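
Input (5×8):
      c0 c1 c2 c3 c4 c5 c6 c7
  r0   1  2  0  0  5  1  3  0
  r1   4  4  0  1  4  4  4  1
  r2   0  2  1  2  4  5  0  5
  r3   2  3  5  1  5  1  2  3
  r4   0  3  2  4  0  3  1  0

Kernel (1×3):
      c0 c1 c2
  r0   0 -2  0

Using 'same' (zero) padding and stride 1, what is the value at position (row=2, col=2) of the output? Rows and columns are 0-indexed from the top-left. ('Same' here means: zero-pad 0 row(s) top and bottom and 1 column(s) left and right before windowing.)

-2

The receptive field on the zero-padded input at this output position is [2 1 2]. Elementwise product with the kernel and sum: 1·-2.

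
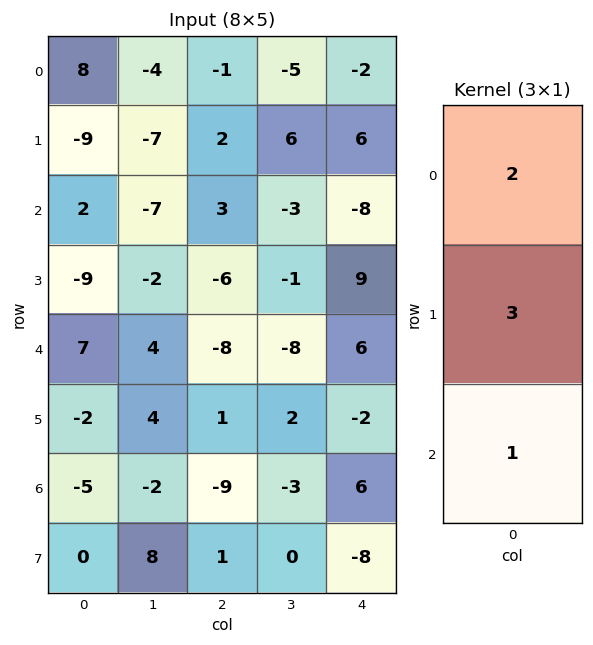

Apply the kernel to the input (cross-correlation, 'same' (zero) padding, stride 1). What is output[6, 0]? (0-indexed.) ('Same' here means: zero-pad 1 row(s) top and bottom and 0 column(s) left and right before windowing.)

-19

The receptive field on the zero-padded input at this output position is [-2 / -5 / 0]. Elementwise product with the kernel and sum: -2·2 + -5·3 + 0·1.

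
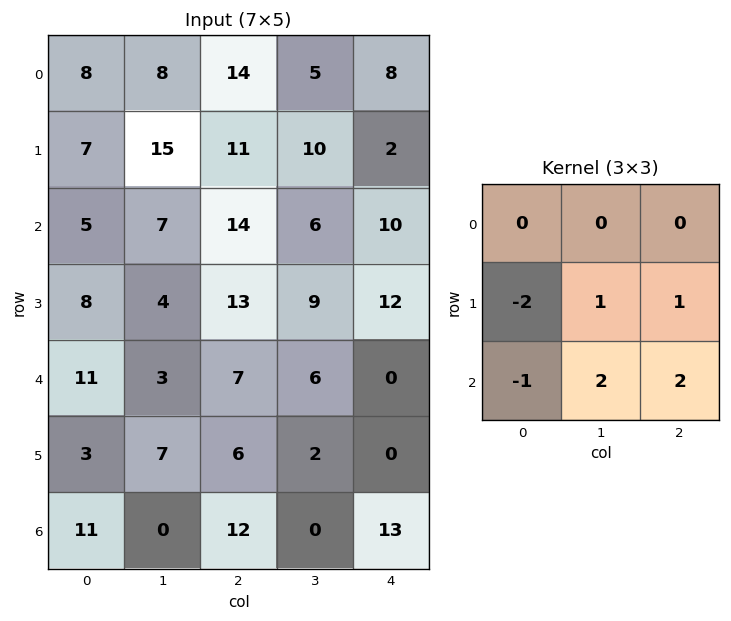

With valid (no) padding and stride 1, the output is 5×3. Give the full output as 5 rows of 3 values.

Output[0,0]: The receptive field on the input at this output position is [8 8 14 / 7 15 11 / 5 7 14]. Elementwise product with the kernel and sum: 7·-2 + 15·1 + 11·1 + 5·-1 + 7·2 + 14·2.
Output[0,1]: The receptive field on the input at this output position is [8 14 5 / 15 11 10 / 7 14 6]. Elementwise product with the kernel and sum: 15·-2 + 11·1 + 10·1 + 7·-1 + 14·2 + 6·2.

49 24 8
37 46 17
10 37 0
11 16 -10
20 18 4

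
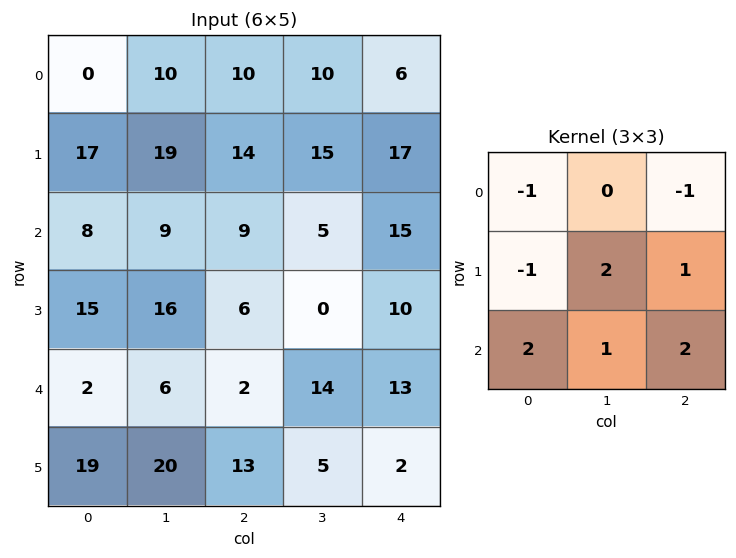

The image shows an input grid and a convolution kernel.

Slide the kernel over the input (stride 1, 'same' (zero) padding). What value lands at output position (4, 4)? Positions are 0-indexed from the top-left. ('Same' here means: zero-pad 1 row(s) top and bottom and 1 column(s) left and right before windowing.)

24

The receptive field on the zero-padded input at this output position is [0 10 0 / 14 13 0 / 5 2 0]. Elementwise product with the kernel and sum: 0·-1 + 0·-1 + 14·-1 + 13·2 + 0·1 + 5·2 + 2·1 + 0·2.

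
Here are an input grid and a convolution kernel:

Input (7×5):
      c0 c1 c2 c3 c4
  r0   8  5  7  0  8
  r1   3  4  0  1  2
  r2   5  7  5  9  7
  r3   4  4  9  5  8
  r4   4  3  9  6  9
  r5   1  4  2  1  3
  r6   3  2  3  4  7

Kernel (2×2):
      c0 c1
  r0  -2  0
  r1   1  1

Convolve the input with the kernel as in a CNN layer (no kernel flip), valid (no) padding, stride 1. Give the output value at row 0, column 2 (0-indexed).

The receptive field on the input at this output position is [7 0 / 0 1]. Elementwise product with the kernel and sum: 7·-2 + 0·1 + 1·1.

-13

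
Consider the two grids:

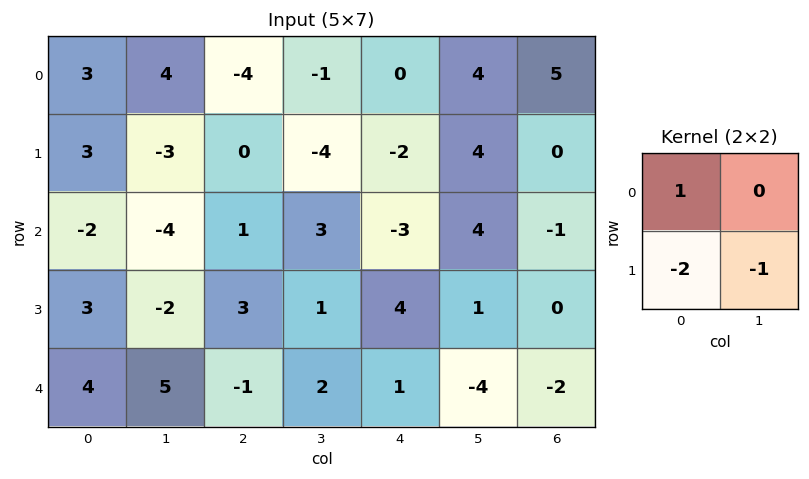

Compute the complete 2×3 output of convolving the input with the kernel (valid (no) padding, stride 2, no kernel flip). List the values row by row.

0 0 0
-6 -6 -12

Output[0,0]: The receptive field on the input at this output position is [3 4 / 3 -3]. Elementwise product with the kernel and sum: 3·1 + 3·-2 + -3·-1.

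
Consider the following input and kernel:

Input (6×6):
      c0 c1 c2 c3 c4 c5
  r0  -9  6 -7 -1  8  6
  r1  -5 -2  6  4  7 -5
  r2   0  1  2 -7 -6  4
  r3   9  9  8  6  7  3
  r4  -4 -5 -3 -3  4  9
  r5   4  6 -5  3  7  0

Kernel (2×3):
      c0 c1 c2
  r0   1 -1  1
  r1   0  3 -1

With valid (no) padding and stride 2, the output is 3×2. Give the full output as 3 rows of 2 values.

-34 7
20 14
21 6

Output[0,0]: The receptive field on the input at this output position is [-9 6 -7 / -5 -2 6]. Elementwise product with the kernel and sum: -9·1 + 6·-1 + -7·1 + -2·3 + 6·-1.
Output[0,1]: The receptive field on the input at this output position is [-7 -1 8 / 6 4 7]. Elementwise product with the kernel and sum: -7·1 + -1·-1 + 8·1 + 4·3 + 7·-1.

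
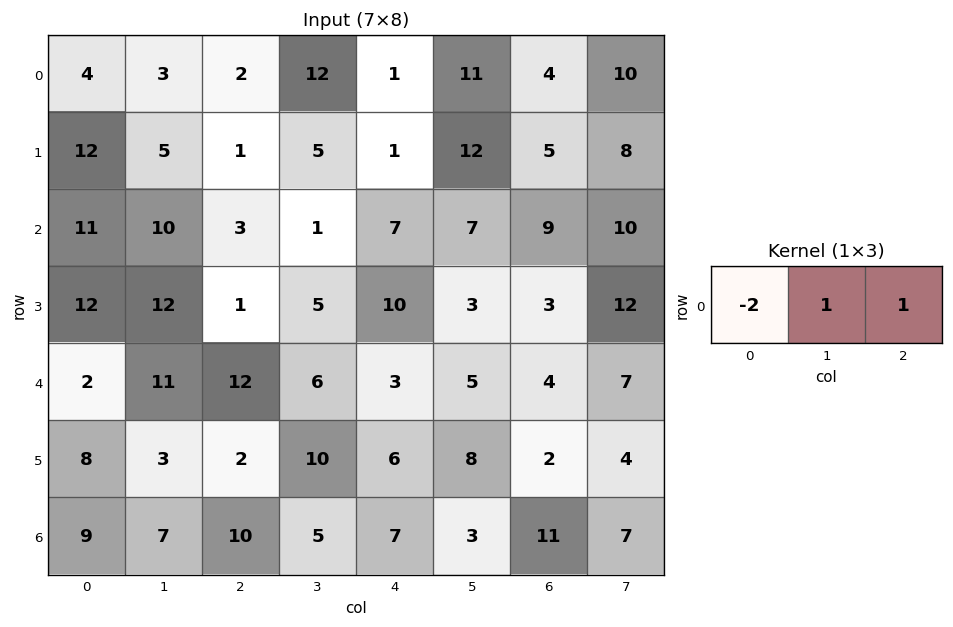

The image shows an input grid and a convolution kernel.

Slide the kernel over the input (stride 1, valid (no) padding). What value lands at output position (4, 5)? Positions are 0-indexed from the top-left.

1

The receptive field on the input at this output position is [5 4 7]. Elementwise product with the kernel and sum: 5·-2 + 4·1 + 7·1.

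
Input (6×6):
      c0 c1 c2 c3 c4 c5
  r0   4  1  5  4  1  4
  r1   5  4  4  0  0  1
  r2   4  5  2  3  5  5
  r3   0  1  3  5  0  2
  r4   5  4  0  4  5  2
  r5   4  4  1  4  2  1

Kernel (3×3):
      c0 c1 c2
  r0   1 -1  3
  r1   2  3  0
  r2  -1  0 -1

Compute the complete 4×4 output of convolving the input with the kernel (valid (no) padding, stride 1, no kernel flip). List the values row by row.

Output[0,0]: The receptive field on the input at this output position is [4 1 5 / 5 4 4 / 4 5 2]. Elementwise product with the kernel and sum: 4·1 + 1·-1 + 5·3 + 5·2 + 4·3 + 4·-1 + 2·-1.
Output[0,1]: The receptive field on the input at this output position is [1 5 4 / 4 4 0 / 5 2 3]. Elementwise product with the kernel and sum: 1·1 + 5·-1 + 4·3 + 4·2 + 4·3 + 5·-1 + 3·-1.

34 20 5 7
33 10 14 17
3 15 30 17
25 13 7 29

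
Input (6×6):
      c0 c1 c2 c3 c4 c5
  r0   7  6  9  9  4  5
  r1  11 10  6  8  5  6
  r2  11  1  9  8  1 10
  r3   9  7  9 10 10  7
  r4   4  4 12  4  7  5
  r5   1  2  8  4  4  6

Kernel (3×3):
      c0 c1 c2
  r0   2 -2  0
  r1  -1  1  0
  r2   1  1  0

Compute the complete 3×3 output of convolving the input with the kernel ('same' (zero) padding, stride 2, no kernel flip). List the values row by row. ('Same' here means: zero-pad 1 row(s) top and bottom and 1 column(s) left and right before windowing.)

Output[0,0]: The receptive field on the zero-padded input at this output position is [0 0 0 / 0 7 6 / 0 11 10]. Elementwise product with the kernel and sum: 0·2 + 0·-2 + 0·-1 + 7·1 + 0·1 + 11·1.

18 19 8
-2 32 19
-13 14 11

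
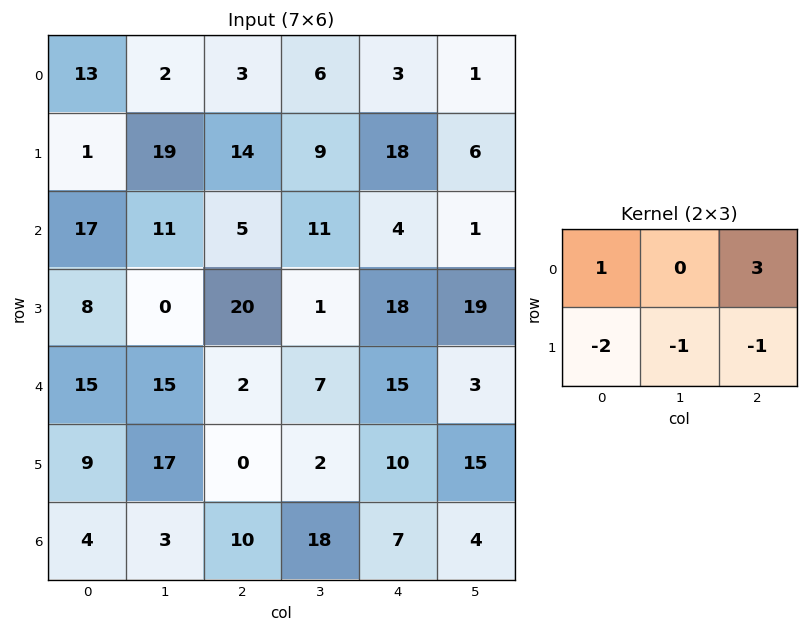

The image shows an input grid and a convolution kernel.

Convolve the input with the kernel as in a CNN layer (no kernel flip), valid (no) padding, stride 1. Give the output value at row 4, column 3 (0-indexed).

-13

The receptive field on the input at this output position is [7 15 3 / 2 10 15]. Elementwise product with the kernel and sum: 7·1 + 3·3 + 2·-2 + 10·-1 + 15·-1.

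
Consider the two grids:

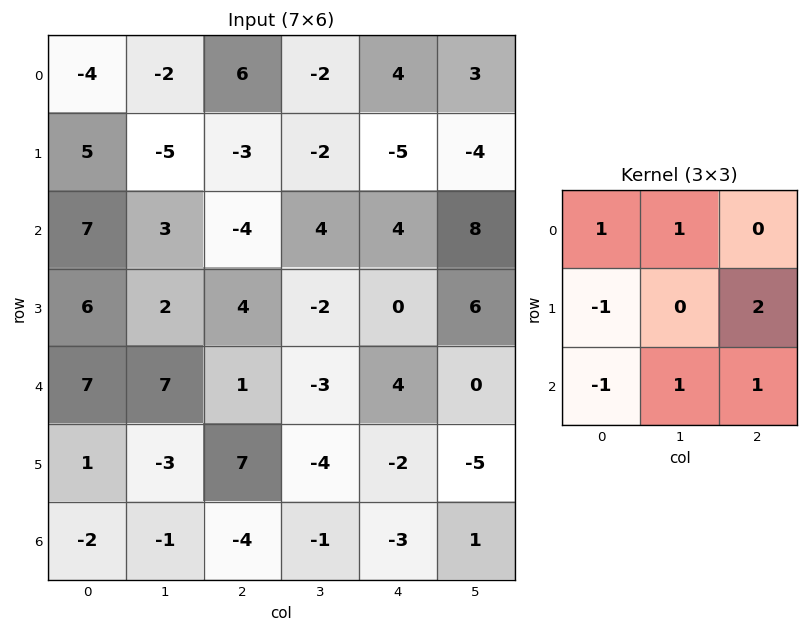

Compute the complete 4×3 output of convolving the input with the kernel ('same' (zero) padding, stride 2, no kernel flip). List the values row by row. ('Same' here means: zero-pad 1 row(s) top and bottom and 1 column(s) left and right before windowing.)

Output[0,0]: The receptive field on the zero-padded input at this output position is [0 0 0 / 0 -4 -2 / 0 5 -5]. Elementwise product with the kernel and sum: 0·1 + 0·1 + 0·-1 + -2·2 + 0·-1 + 5·1 + -5·1.

-4 -2 1
19 -3 13
18 -1 -2
-1 3 -3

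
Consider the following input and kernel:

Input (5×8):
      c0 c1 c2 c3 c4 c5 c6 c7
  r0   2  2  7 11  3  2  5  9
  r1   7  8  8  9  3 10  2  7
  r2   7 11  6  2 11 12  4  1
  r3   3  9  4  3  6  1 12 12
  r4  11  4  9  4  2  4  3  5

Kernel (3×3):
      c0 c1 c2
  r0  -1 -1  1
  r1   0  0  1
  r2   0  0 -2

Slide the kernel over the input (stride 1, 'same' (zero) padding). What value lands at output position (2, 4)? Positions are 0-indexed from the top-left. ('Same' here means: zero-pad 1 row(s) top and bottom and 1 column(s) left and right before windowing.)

8

The receptive field on the zero-padded input at this output position is [9 3 10 / 2 11 12 / 3 6 1]. Elementwise product with the kernel and sum: 9·-1 + 3·-1 + 10·1 + 12·1 + 1·-2.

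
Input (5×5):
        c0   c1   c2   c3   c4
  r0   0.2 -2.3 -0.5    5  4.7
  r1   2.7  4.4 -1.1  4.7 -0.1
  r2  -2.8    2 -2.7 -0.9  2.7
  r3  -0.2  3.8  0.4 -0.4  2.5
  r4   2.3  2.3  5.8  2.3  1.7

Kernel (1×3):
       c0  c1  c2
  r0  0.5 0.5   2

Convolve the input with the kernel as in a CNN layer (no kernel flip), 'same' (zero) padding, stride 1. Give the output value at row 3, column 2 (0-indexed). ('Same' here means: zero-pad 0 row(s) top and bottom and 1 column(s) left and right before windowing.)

1.3

The receptive field on the zero-padded input at this output position is [3.8 0.4 -0.4]. Elementwise product with the kernel and sum: 3.8·0.5 + 0.4·0.5 + -0.4·2.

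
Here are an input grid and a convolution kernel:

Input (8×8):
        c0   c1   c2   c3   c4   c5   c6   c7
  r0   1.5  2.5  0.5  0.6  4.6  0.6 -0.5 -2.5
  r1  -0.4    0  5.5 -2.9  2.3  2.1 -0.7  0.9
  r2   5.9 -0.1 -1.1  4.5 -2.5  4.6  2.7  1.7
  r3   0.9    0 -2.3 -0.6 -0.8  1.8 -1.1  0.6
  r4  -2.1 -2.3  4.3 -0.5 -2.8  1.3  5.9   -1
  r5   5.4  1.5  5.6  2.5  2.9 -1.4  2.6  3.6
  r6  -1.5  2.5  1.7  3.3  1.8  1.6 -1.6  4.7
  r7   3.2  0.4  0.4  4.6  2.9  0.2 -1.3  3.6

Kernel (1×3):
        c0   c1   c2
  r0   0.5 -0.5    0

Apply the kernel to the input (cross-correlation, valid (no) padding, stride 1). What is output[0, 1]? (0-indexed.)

The receptive field on the input at this output position is [2.5 0.5 0.6]. Elementwise product with the kernel and sum: 2.5·0.5 + 0.5·-0.5.

1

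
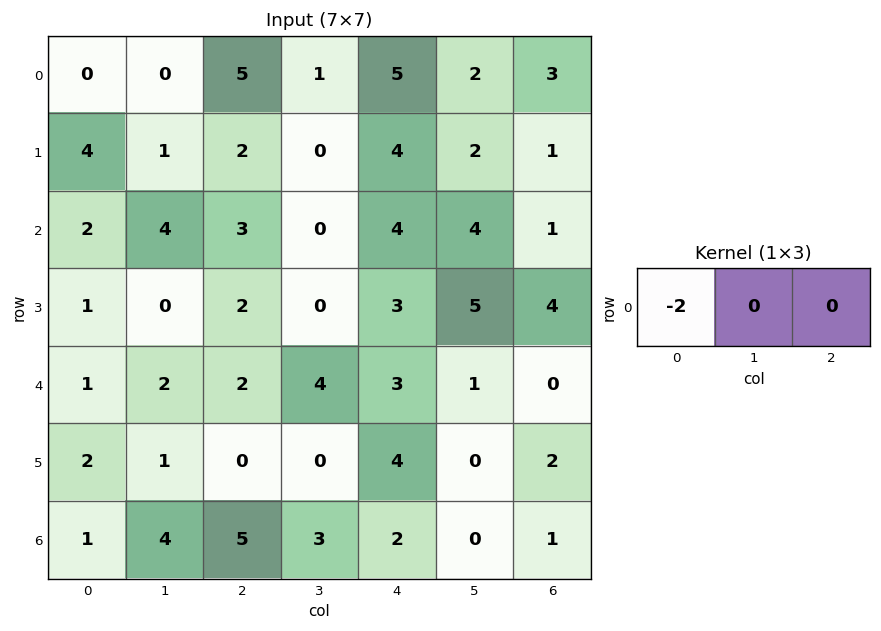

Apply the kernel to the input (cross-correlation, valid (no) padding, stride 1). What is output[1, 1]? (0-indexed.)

The receptive field on the input at this output position is [1 2 0]. Elementwise product with the kernel and sum: 1·-2.

-2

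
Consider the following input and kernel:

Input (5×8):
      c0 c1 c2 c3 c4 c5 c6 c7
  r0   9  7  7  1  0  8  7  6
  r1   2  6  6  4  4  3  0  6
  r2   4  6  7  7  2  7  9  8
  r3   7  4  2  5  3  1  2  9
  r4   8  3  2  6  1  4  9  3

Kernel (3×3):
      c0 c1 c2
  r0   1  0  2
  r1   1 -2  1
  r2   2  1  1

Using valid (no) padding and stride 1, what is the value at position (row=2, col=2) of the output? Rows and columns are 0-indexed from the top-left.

17

The receptive field on the input at this output position is [7 7 2 / 2 5 3 / 2 6 1]. Elementwise product with the kernel and sum: 7·1 + 2·2 + 2·1 + 5·-2 + 3·1 + 2·2 + 6·1 + 1·1.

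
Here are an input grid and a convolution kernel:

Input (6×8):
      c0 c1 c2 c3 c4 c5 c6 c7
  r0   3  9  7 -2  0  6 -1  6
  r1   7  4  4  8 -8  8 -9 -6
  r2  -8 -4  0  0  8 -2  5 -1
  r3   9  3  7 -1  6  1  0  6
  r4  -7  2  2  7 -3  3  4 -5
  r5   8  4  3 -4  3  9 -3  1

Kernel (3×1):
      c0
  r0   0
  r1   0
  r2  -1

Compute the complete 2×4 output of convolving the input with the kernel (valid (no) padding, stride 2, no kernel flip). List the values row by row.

Output[0,0]: The receptive field on the input at this output position is [3 / 7 / -8]. Elementwise product with the kernel and sum: -8·-1.

8 0 -8 -5
7 -2 3 -4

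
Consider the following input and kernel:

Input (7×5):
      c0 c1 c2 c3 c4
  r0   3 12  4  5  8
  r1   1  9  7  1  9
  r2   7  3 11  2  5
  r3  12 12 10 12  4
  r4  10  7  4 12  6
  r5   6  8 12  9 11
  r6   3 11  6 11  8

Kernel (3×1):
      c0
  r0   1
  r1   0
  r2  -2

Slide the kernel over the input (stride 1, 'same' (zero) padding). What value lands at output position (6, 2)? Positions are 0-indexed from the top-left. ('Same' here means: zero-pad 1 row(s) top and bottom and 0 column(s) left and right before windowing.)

12

The receptive field on the zero-padded input at this output position is [12 / 6 / 0]. Elementwise product with the kernel and sum: 12·1 + 0·-2.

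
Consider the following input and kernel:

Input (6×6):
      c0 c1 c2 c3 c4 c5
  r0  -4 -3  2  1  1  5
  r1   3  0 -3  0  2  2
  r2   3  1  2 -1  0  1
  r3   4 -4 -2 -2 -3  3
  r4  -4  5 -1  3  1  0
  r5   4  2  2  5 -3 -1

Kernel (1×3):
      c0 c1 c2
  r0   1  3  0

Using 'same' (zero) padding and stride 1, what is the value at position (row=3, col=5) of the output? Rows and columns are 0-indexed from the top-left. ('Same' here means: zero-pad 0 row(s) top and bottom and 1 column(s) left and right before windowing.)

6

The receptive field on the zero-padded input at this output position is [-3 3 0]. Elementwise product with the kernel and sum: -3·1 + 3·3.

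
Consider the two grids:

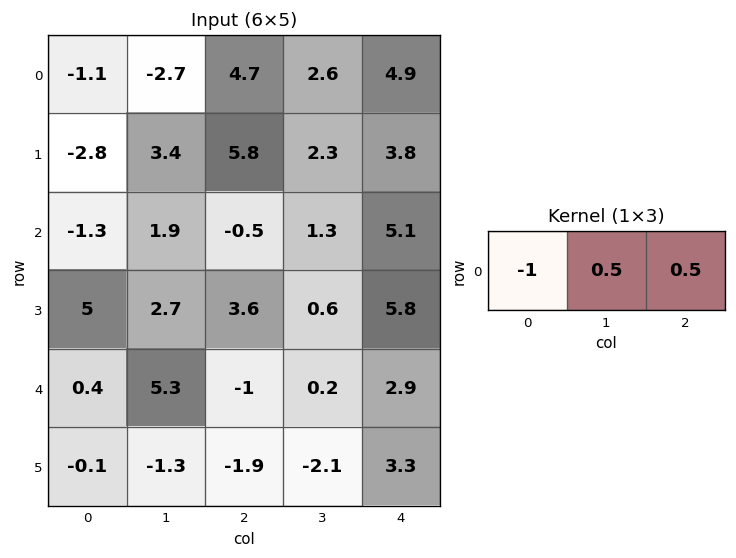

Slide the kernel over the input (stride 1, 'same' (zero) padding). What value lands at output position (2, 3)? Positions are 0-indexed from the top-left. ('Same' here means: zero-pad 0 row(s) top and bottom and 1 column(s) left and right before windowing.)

The receptive field on the zero-padded input at this output position is [-0.5 1.3 5.1]. Elementwise product with the kernel and sum: -0.5·-1 + 1.3·0.5 + 5.1·0.5.

3.7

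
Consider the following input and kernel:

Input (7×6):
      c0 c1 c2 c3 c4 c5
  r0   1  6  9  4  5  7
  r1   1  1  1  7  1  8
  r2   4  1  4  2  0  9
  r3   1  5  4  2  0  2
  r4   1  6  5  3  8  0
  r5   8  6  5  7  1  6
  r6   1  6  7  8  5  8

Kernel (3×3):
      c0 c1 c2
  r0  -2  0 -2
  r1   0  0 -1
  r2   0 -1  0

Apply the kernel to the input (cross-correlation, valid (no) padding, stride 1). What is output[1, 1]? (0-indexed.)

The receptive field on the input at this output position is [1 1 7 / 1 4 2 / 5 4 2]. Elementwise product with the kernel and sum: 1·-2 + 7·-2 + 2·-1 + 4·-1.

-22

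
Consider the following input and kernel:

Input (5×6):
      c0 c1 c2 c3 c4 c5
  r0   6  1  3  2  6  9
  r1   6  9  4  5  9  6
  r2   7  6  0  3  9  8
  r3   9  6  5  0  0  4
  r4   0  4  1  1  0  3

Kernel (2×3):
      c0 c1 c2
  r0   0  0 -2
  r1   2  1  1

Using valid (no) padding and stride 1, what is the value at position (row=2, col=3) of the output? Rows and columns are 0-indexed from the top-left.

-12

The receptive field on the input at this output position is [3 9 8 / 0 0 4]. Elementwise product with the kernel and sum: 8·-2 + 0·2 + 0·1 + 4·1.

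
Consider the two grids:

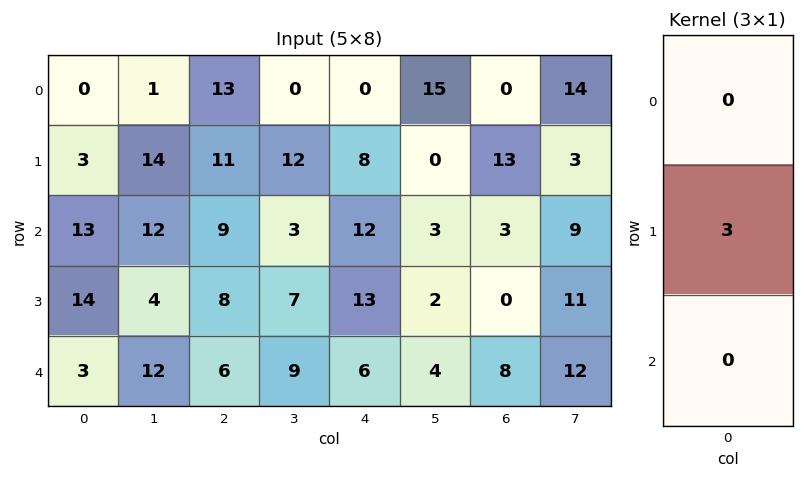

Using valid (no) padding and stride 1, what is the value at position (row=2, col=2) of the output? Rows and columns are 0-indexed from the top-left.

The receptive field on the input at this output position is [9 / 8 / 6]. Elementwise product with the kernel and sum: 8·3.

24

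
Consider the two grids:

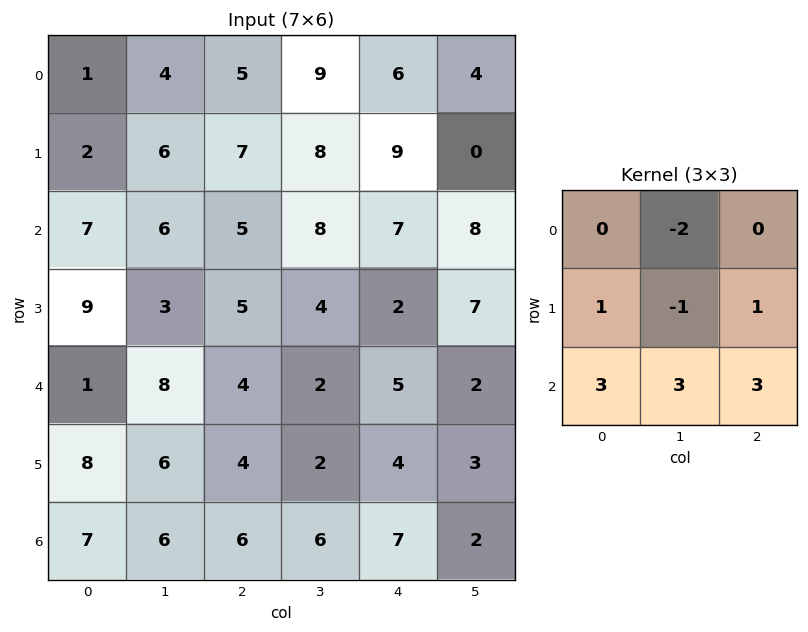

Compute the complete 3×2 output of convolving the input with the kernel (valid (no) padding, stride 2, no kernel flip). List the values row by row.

Output[0,0]: The receptive field on the input at this output position is [1 4 5 / 2 6 7 / 7 6 5]. Elementwise product with the kernel and sum: 4·-2 + 2·1 + 6·-1 + 7·1 + 7·3 + 6·3 + 5·3.

49 50
38 20
47 59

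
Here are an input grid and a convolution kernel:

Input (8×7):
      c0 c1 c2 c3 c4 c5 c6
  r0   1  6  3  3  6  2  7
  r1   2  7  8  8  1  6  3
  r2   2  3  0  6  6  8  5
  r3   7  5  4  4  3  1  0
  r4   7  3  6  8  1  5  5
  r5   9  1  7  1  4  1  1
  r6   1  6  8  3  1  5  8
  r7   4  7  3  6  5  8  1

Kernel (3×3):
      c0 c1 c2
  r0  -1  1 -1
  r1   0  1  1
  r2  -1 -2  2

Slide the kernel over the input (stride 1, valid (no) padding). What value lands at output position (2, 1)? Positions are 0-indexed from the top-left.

0

The receptive field on the input at this output position is [3 0 6 / 5 4 4 / 3 6 8]. Elementwise product with the kernel and sum: 3·-1 + 0·1 + 6·-1 + 4·1 + 4·1 + 3·-1 + 6·-2 + 8·2.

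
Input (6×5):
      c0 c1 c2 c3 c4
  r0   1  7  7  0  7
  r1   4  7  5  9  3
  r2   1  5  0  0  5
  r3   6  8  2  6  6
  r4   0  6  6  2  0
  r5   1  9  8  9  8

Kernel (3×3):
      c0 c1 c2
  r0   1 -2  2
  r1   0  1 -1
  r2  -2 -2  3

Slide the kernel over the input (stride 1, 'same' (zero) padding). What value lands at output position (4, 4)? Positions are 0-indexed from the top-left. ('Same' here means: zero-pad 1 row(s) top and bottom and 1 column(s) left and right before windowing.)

-40

The receptive field on the zero-padded input at this output position is [6 6 0 / 2 0 0 / 9 8 0]. Elementwise product with the kernel and sum: 6·1 + 6·-2 + 0·2 + 0·1 + 0·-1 + 9·-2 + 8·-2 + 0·3.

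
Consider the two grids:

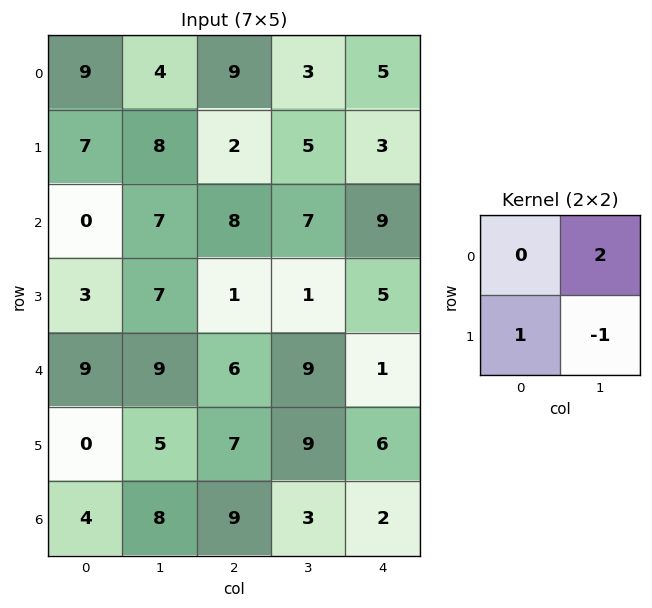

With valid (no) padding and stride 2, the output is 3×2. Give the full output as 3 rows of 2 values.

Output[0,0]: The receptive field on the input at this output position is [9 4 / 7 8]. Elementwise product with the kernel and sum: 4·2 + 7·1 + 8·-1.
Output[0,1]: The receptive field on the input at this output position is [9 3 / 2 5]. Elementwise product with the kernel and sum: 3·2 + 2·1 + 5·-1.

7 3
10 14
13 16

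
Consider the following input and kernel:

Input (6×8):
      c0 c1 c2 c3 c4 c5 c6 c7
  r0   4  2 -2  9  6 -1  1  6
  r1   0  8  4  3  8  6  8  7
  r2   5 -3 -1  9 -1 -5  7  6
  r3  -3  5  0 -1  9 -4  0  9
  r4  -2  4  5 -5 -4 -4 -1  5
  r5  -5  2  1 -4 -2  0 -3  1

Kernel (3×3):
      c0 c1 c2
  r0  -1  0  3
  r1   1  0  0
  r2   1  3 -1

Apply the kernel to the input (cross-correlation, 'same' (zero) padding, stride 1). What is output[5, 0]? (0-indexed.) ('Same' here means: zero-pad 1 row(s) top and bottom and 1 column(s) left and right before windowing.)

12

The receptive field on the zero-padded input at this output position is [0 -2 4 / 0 -5 2 / 0 0 0]. Elementwise product with the kernel and sum: 0·-1 + 4·3 + 0·1 + 0·1 + 0·3 + 0·-1.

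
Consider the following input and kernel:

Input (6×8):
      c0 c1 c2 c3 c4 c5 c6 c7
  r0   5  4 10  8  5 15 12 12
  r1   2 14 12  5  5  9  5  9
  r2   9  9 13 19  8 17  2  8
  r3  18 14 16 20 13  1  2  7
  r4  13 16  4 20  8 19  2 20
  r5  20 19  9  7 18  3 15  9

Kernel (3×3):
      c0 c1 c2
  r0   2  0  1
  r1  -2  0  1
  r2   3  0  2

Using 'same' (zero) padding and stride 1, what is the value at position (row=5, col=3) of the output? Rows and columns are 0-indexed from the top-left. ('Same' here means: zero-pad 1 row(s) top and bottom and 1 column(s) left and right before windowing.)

The receptive field on the zero-padded input at this output position is [4 20 8 / 9 7 18 / 0 0 0]. Elementwise product with the kernel and sum: 4·2 + 8·1 + 9·-2 + 18·1 + 0·3 + 0·2.

16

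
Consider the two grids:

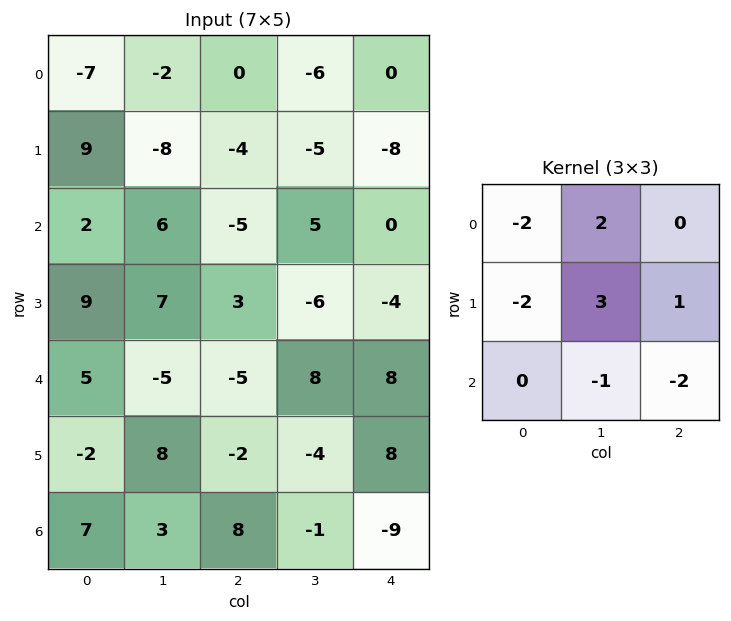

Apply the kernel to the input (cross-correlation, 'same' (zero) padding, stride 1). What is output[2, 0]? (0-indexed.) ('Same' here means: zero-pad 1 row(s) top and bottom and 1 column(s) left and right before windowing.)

7

The receptive field on the zero-padded input at this output position is [0 9 -8 / 0 2 6 / 0 9 7]. Elementwise product with the kernel and sum: 0·-2 + 9·2 + 0·-2 + 2·3 + 6·1 + 9·-1 + 7·-2.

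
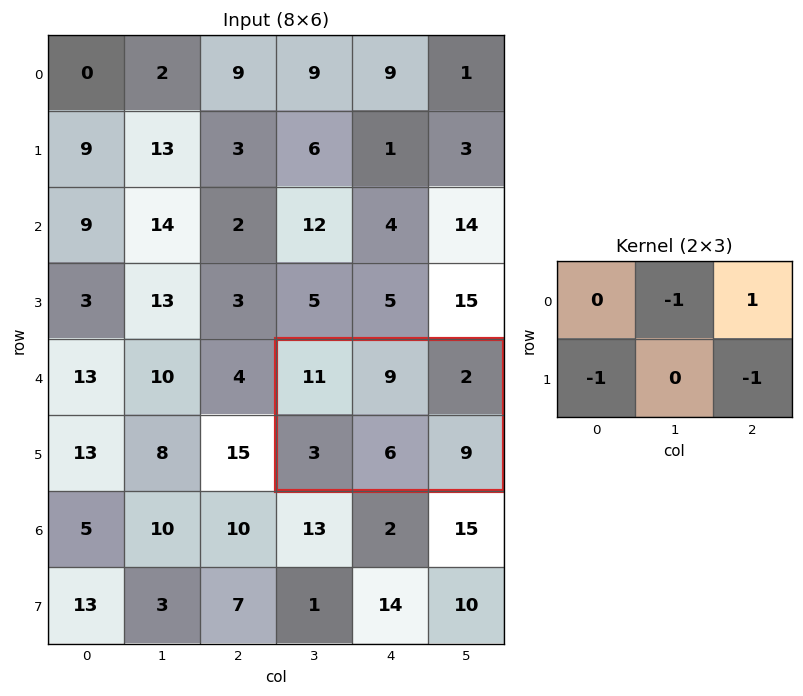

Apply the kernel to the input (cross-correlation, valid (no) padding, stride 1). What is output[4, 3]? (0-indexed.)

The receptive field on the input at this output position is [11 9 2 / 3 6 9]. Elementwise product with the kernel and sum: 9·-1 + 2·1 + 3·-1 + 9·-1.

-19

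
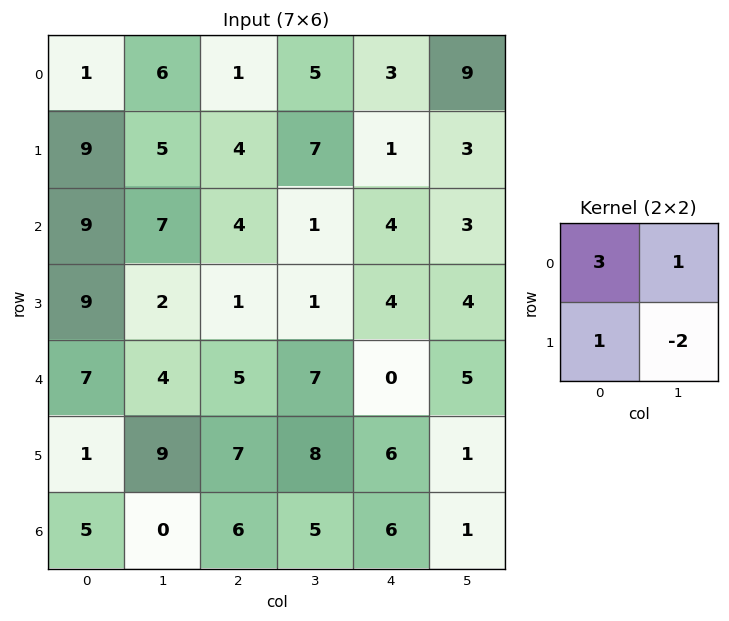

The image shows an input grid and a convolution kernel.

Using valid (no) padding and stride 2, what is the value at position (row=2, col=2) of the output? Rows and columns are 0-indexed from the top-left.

The receptive field on the input at this output position is [0 5 / 6 1]. Elementwise product with the kernel and sum: 0·3 + 5·1 + 6·1 + 1·-2.

9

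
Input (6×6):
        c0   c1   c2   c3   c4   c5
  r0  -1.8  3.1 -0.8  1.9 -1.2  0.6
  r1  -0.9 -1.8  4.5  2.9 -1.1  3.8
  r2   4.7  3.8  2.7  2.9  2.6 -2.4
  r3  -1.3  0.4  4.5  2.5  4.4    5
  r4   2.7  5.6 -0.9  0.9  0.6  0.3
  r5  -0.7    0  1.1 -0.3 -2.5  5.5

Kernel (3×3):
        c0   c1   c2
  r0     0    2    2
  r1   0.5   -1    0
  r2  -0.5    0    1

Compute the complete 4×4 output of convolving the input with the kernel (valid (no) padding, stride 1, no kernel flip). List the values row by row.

Output[0,0]: The receptive field on the input at this output position is [-1.8 3.1 -0.8 / -0.9 -1.8 4.5 / 4.7 3.8 2.7]. Elementwise product with the kernel and sum: 3.1·2 + -0.8·2 + -0.9·0.5 + -1.8·-1 + 4.7·-0.5 + 2.7·1.
Output[0,1]: The receptive field on the input at this output position is [3.1 -0.8 1.9 / -1.8 4.5 2.9 / 3.8 2.7 2.9]. Elementwise product with the kernel and sum: -0.8·2 + 1.9·2 + -1.8·0.5 + 4.5·-1 + 3.8·-0.5 + 2.9·1.

6.3 -2.2 2 -2.5
9.1 16.3 4.2 8
9.7 5 11.8 -2.9
7 17.4 9.4 24.3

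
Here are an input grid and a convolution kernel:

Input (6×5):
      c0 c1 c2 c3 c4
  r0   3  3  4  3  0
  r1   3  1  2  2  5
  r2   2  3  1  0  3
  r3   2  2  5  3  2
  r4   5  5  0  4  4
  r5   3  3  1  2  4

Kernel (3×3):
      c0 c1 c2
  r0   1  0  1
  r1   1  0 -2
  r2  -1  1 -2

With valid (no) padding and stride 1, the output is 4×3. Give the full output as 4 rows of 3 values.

5 1 -11
-5 3 -4
-5 -14 1
10 -4 -8

Output[0,0]: The receptive field on the input at this output position is [3 3 4 / 3 1 2 / 2 3 1]. Elementwise product with the kernel and sum: 3·1 + 4·1 + 3·1 + 2·-2 + 2·-1 + 3·1 + 1·-2.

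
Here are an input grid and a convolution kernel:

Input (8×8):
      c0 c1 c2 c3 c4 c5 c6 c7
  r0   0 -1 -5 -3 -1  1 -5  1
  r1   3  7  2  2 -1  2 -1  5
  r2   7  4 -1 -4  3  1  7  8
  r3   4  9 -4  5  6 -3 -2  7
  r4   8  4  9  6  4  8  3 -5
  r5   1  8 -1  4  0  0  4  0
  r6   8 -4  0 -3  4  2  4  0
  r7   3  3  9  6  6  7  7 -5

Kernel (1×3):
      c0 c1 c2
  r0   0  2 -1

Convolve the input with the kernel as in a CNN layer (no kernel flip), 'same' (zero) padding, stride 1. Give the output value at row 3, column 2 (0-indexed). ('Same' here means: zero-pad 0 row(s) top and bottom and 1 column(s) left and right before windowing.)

-13

The receptive field on the zero-padded input at this output position is [9 -4 5]. Elementwise product with the kernel and sum: -4·2 + 5·-1.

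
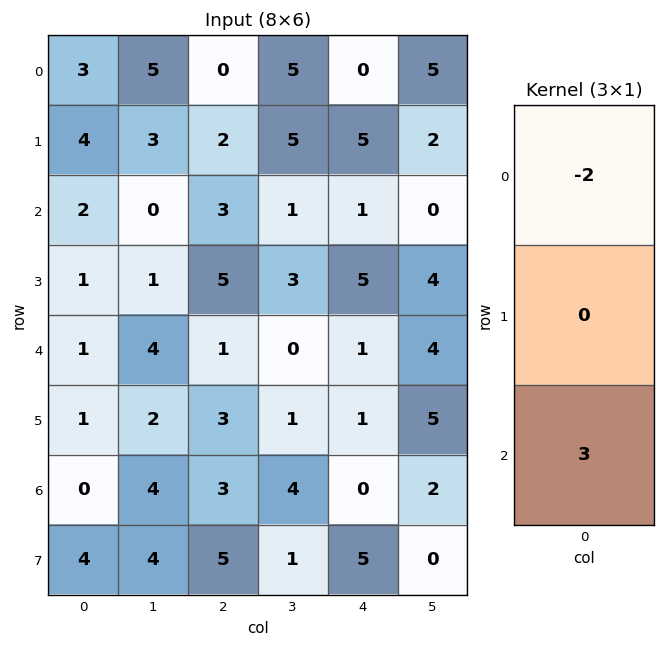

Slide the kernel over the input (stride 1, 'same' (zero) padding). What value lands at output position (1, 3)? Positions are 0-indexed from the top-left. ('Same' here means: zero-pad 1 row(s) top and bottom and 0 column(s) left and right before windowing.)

-7

The receptive field on the zero-padded input at this output position is [5 / 5 / 1]. Elementwise product with the kernel and sum: 5·-2 + 1·3.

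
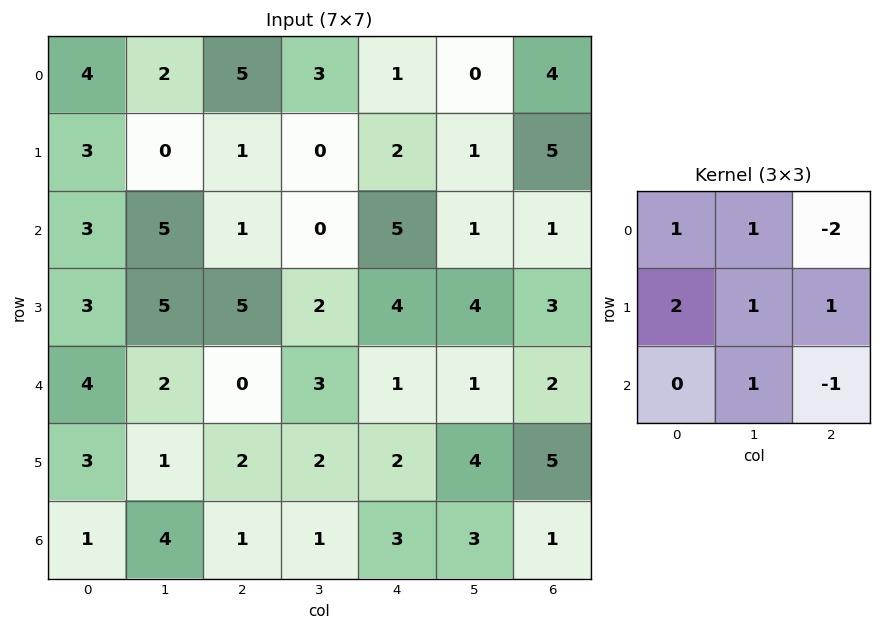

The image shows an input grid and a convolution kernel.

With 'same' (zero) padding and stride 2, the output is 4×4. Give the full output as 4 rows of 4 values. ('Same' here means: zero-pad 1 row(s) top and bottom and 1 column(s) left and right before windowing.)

9 13 8 9
9 15 6 12
1 13 4 16
6 9 4 16

Output[0,0]: The receptive field on the zero-padded input at this output position is [0 0 0 / 0 4 2 / 0 3 0]. Elementwise product with the kernel and sum: 0·1 + 0·1 + 0·-2 + 0·2 + 4·1 + 2·1 + 3·1 + 0·-1.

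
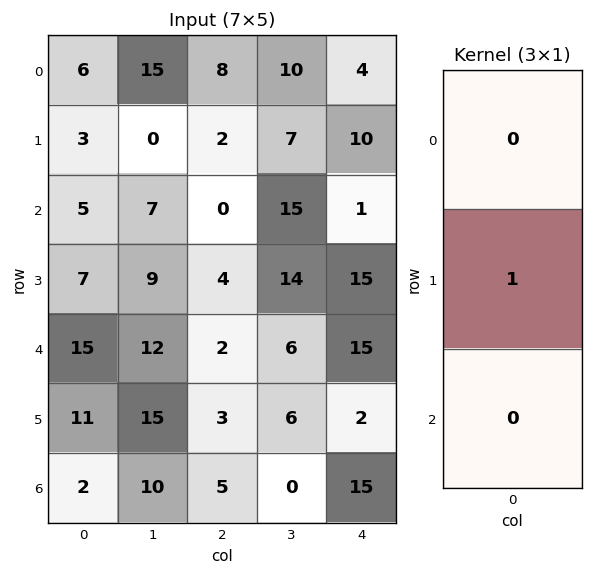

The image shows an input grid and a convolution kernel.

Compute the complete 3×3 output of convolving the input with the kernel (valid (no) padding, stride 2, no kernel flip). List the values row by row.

3 2 10
7 4 15
11 3 2

Output[0,0]: The receptive field on the input at this output position is [6 / 3 / 5]. Elementwise product with the kernel and sum: 3·1.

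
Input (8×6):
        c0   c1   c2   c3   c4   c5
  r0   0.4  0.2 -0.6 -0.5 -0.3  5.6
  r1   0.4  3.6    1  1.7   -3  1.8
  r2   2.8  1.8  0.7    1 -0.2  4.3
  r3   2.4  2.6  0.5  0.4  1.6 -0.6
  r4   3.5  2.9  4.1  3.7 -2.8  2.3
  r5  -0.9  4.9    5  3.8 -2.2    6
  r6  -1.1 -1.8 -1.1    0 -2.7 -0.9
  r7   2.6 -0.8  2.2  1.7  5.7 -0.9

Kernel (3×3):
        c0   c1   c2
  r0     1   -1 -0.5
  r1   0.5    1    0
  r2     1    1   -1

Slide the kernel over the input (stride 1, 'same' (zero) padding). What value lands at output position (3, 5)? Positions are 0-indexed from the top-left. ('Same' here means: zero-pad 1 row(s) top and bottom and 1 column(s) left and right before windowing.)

The receptive field on the zero-padded input at this output position is [-0.2 4.3 0 / 1.6 -0.6 0 / -2.8 2.3 0]. Elementwise product with the kernel and sum: -0.2·1 + 4.3·-1 + 0·-0.5 + 1.6·0.5 + -0.6·1 + -2.8·1 + 2.3·1 + 0·-1.

-4.8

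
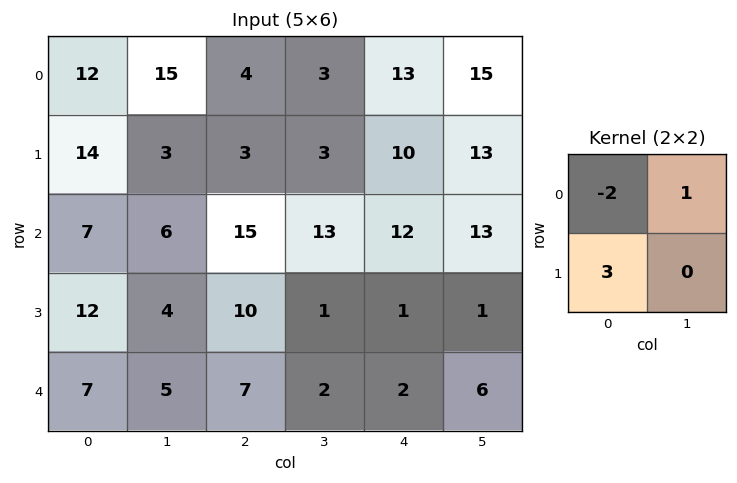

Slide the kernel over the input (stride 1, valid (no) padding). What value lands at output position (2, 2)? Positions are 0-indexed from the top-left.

13

The receptive field on the input at this output position is [15 13 / 10 1]. Elementwise product with the kernel and sum: 15·-2 + 13·1 + 10·3.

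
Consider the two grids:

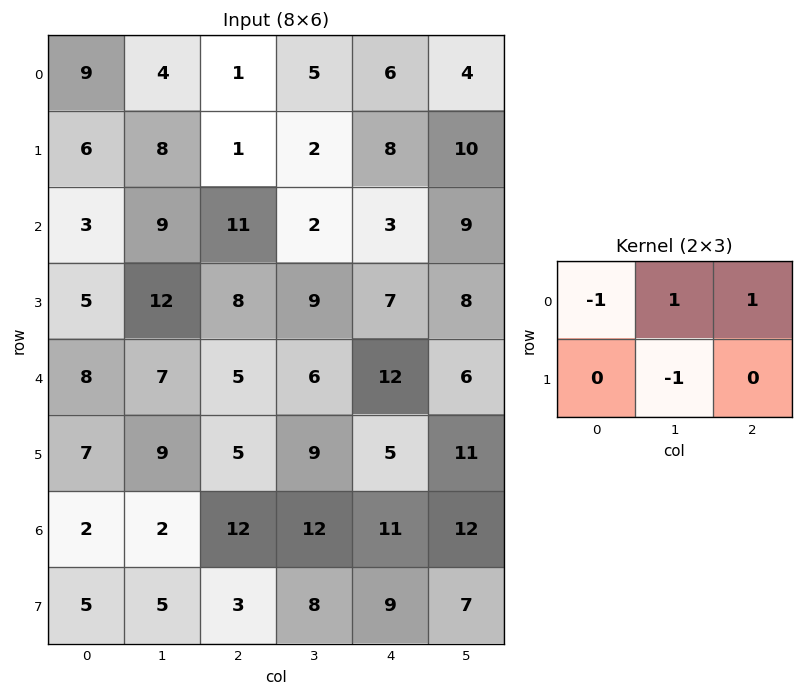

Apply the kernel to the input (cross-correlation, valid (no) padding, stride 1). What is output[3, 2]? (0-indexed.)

The receptive field on the input at this output position is [8 9 7 / 5 6 12]. Elementwise product with the kernel and sum: 8·-1 + 9·1 + 7·1 + 6·-1.

2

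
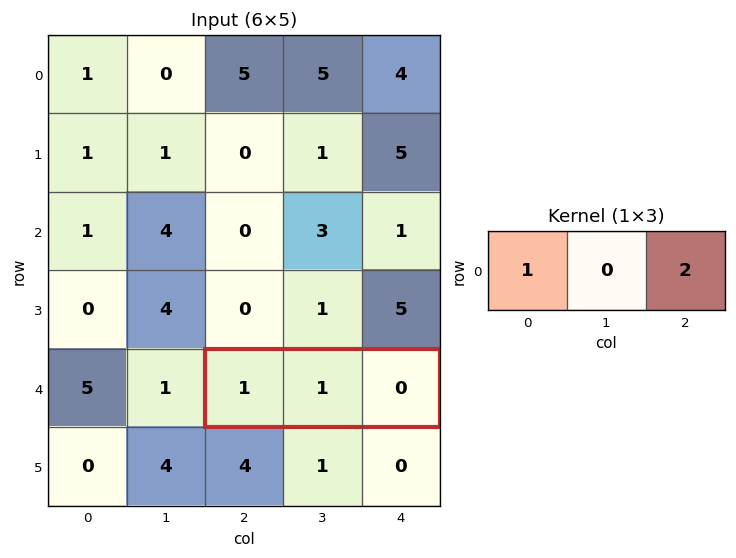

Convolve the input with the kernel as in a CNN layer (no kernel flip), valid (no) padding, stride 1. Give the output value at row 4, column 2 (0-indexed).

The receptive field on the input at this output position is [1 1 0]. Elementwise product with the kernel and sum: 1·1 + 0·2.

1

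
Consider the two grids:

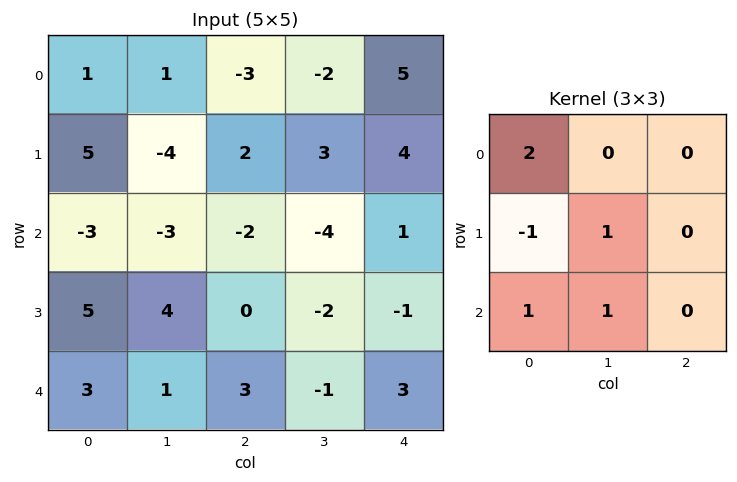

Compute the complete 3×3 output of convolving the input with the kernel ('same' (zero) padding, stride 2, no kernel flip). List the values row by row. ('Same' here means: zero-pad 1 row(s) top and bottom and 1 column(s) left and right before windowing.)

Output[0,0]: The receptive field on the zero-padded input at this output position is [0 0 0 / 0 1 1 / 0 5 -4]. Elementwise product with the kernel and sum: 0·2 + 0·-1 + 1·1 + 0·1 + 5·1.
Output[0,1]: The receptive field on the zero-padded input at this output position is [0 0 0 / 1 -3 -2 / -4 2 3]. Elementwise product with the kernel and sum: 0·2 + 1·-1 + -3·1 + -4·1 + 2·1.

6 -6 14
2 -3 8
3 10 0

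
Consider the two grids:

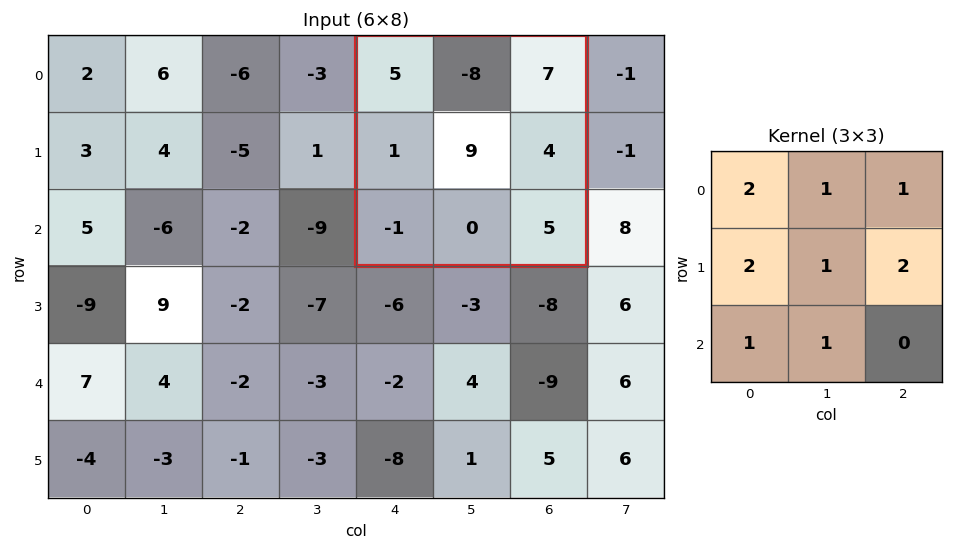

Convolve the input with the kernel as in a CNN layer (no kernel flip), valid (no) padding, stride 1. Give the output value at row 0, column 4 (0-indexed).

The receptive field on the input at this output position is [5 -8 7 / 1 9 4 / -1 0 5]. Elementwise product with the kernel and sum: 5·2 + -8·1 + 7·1 + 1·2 + 9·1 + 4·2 + -1·1 + 0·1.

27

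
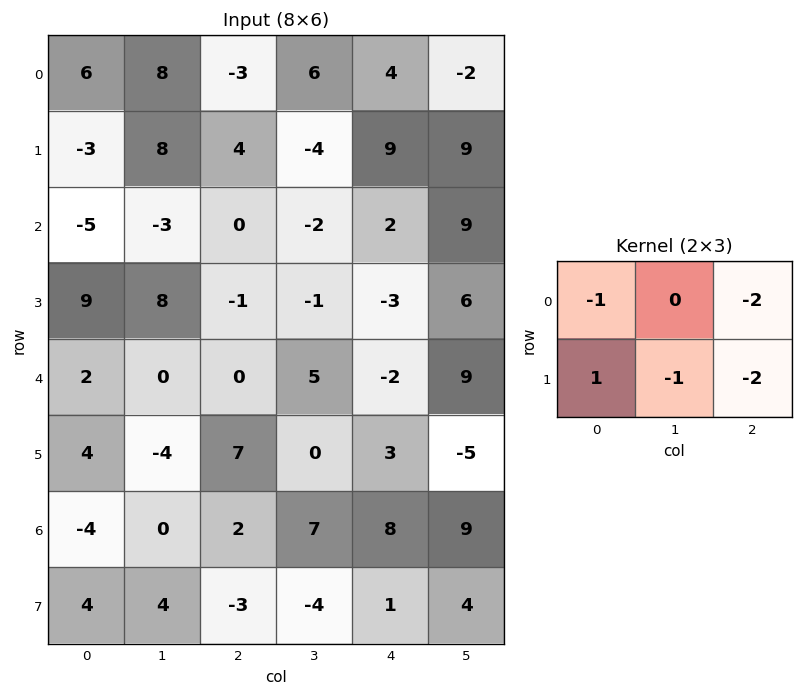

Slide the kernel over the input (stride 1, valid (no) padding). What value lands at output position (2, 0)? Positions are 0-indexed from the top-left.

8

The receptive field on the input at this output position is [-5 -3 0 / 9 8 -1]. Elementwise product with the kernel and sum: -5·-1 + 0·-2 + 9·1 + 8·-1 + -1·-2.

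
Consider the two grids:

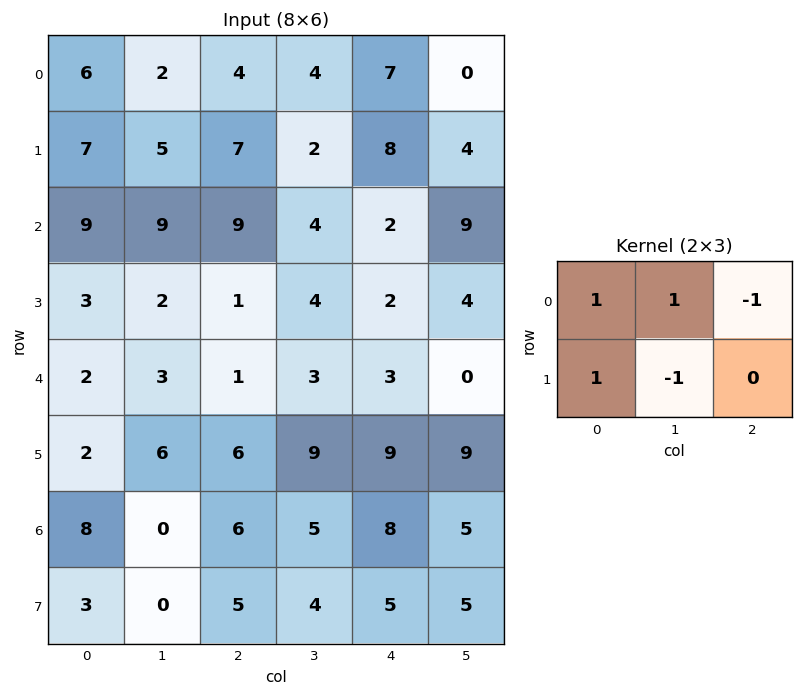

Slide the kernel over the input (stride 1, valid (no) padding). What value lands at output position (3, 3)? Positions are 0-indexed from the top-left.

2

The receptive field on the input at this output position is [4 2 4 / 3 3 0]. Elementwise product with the kernel and sum: 4·1 + 2·1 + 4·-1 + 3·1 + 3·-1.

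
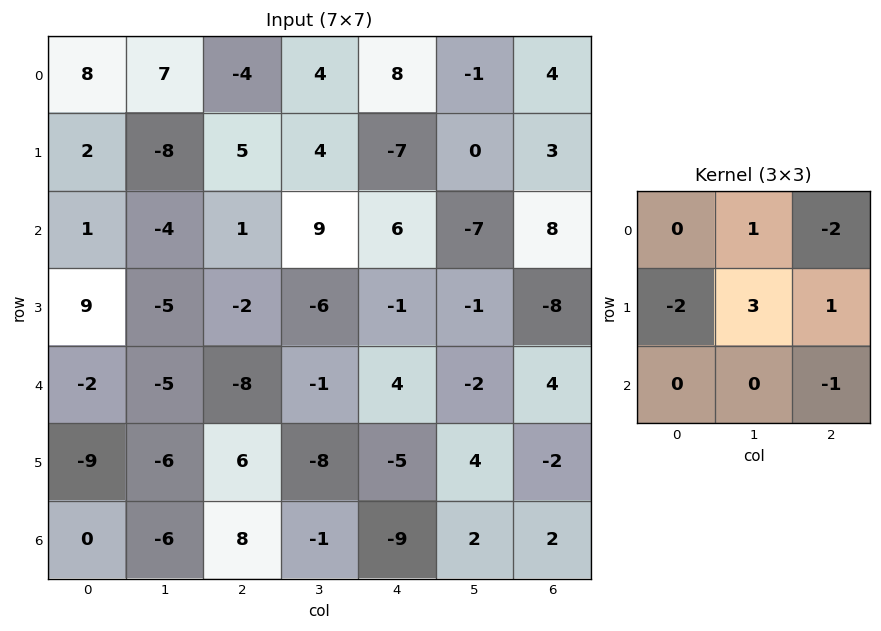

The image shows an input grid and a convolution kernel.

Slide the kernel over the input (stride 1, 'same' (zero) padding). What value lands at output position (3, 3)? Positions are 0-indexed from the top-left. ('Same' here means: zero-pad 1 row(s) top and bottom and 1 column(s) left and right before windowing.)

-22

The receptive field on the zero-padded input at this output position is [1 9 6 / -2 -6 -1 / -8 -1 4]. Elementwise product with the kernel and sum: 9·1 + 6·-2 + -2·-2 + -6·3 + -1·1 + 4·-1.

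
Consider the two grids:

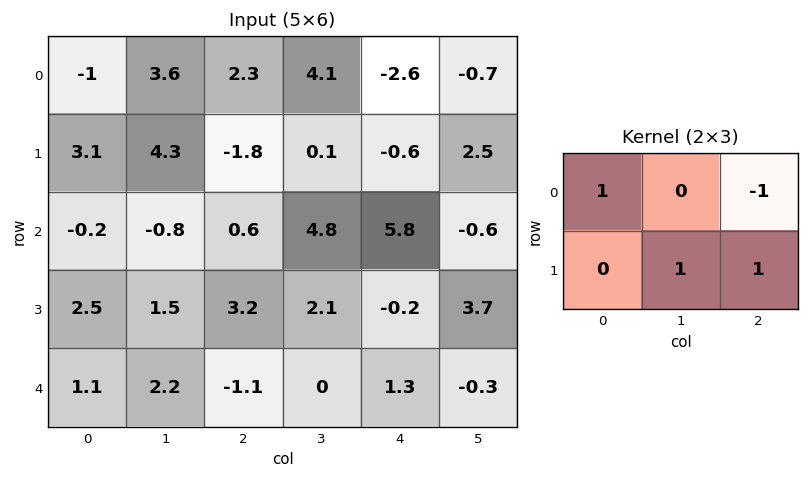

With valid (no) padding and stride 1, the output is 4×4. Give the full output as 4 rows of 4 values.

-0.8 -2.2 4.4 6.7
4.7 9.6 9.4 2.8
3.9 -0.3 -3.3 8.9
0.4 -1.7 4.7 -0.6

Output[0,0]: The receptive field on the input at this output position is [-1 3.6 2.3 / 3.1 4.3 -1.8]. Elementwise product with the kernel and sum: -1·1 + 2.3·-1 + 4.3·1 + -1.8·1.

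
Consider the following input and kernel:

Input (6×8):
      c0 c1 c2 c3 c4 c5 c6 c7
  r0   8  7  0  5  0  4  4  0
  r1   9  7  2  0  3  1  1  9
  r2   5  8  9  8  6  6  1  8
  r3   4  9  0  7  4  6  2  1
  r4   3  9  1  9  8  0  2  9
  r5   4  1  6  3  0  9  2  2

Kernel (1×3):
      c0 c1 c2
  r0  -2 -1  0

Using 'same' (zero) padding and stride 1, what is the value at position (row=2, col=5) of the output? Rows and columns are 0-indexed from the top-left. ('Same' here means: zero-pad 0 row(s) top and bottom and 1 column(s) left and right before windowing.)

-18

The receptive field on the zero-padded input at this output position is [6 6 1]. Elementwise product with the kernel and sum: 6·-2 + 6·-1.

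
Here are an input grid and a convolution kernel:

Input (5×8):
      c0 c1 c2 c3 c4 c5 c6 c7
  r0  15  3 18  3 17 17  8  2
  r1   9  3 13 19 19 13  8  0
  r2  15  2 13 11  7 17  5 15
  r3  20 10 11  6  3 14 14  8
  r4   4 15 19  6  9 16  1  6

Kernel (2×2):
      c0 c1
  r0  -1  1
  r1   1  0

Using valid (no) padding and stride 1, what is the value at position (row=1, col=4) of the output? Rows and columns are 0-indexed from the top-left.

1

The receptive field on the input at this output position is [19 13 / 7 17]. Elementwise product with the kernel and sum: 19·-1 + 13·1 + 7·1.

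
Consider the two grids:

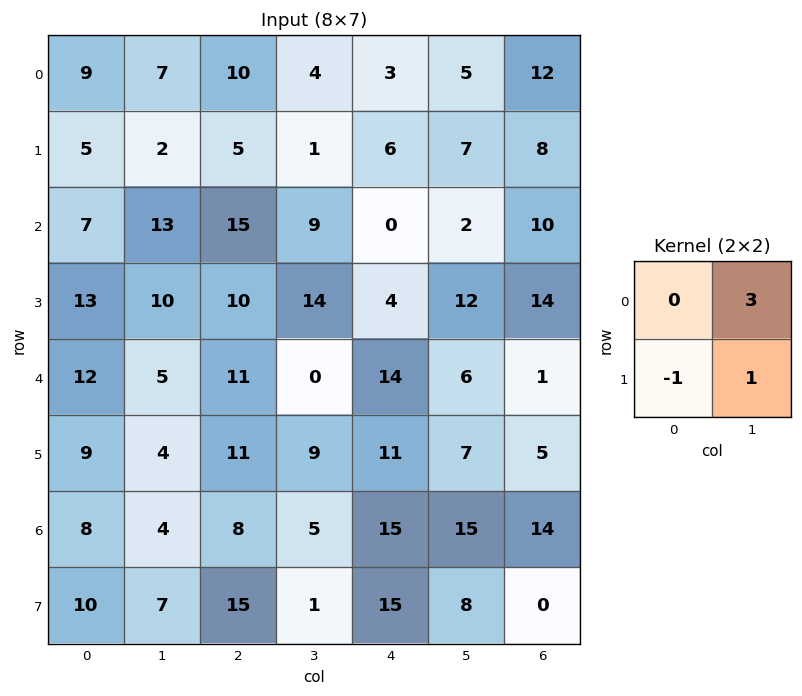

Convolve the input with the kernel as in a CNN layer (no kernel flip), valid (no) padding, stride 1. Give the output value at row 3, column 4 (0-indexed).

28

The receptive field on the input at this output position is [4 12 / 14 6]. Elementwise product with the kernel and sum: 12·3 + 14·-1 + 6·1.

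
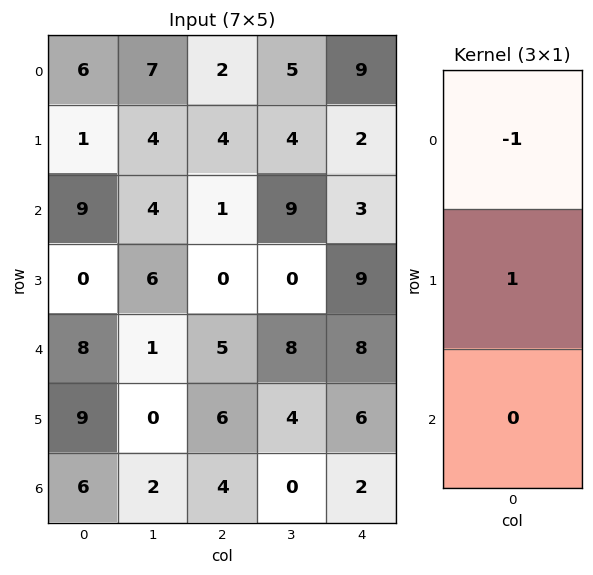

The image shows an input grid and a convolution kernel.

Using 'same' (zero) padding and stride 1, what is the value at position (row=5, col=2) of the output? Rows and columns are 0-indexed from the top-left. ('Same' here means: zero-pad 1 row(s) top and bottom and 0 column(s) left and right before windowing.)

1

The receptive field on the zero-padded input at this output position is [5 / 6 / 4]. Elementwise product with the kernel and sum: 5·-1 + 6·1.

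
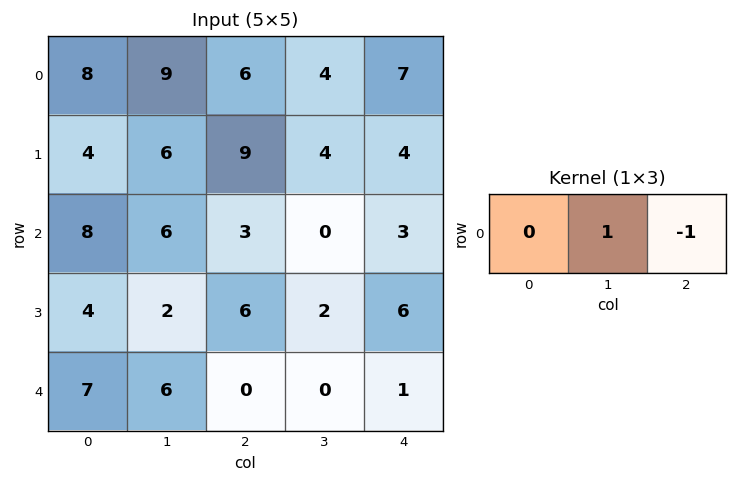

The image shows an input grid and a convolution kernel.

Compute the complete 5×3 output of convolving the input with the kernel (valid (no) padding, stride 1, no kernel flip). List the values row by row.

3 2 -3
-3 5 0
3 3 -3
-4 4 -4
6 0 -1

Output[0,0]: The receptive field on the input at this output position is [8 9 6]. Elementwise product with the kernel and sum: 9·1 + 6·-1.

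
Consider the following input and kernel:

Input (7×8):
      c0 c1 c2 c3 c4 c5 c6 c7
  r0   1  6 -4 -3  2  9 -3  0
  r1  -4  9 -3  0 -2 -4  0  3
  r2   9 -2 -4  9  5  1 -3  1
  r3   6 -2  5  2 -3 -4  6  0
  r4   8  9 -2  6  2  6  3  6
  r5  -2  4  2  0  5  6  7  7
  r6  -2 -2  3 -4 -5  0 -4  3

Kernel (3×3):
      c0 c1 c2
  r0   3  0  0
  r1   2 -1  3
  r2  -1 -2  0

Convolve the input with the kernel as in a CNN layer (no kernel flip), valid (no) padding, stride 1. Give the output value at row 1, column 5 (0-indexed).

The receptive field on the input at this output position is [-4 0 3 / 1 -3 1 / -4 6 0]. Elementwise product with the kernel and sum: -4·3 + 1·2 + -3·-1 + 1·3 + -4·-1 + 6·-2.

-12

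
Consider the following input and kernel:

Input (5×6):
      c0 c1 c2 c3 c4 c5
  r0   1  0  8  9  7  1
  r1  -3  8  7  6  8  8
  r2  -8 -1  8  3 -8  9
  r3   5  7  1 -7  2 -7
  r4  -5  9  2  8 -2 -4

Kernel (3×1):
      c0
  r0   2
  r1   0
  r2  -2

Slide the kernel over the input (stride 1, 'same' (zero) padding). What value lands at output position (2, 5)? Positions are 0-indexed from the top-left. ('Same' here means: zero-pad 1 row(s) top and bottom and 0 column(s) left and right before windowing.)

The receptive field on the zero-padded input at this output position is [8 / 9 / -7]. Elementwise product with the kernel and sum: 8·2 + -7·-2.

30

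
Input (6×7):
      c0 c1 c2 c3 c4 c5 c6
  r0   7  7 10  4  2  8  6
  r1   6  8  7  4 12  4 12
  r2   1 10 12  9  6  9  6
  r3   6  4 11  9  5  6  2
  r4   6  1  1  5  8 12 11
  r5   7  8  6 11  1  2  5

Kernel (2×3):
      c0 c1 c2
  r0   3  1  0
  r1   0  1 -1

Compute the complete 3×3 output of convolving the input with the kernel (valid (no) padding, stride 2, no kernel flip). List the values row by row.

29 26 6
6 49 31
21 18 33

Output[0,0]: The receptive field on the input at this output position is [7 7 10 / 6 8 7]. Elementwise product with the kernel and sum: 7·3 + 7·1 + 8·1 + 7·-1.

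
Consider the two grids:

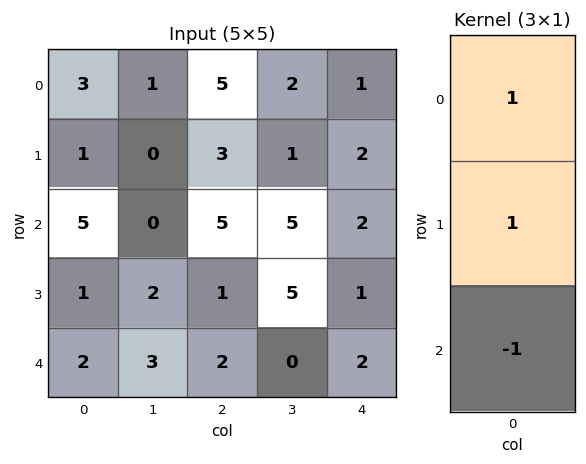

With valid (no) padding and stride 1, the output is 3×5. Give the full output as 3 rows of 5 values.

-1 1 3 -2 1
5 -2 7 1 3
4 -1 4 10 1

Output[0,0]: The receptive field on the input at this output position is [3 / 1 / 5]. Elementwise product with the kernel and sum: 3·1 + 1·1 + 5·-1.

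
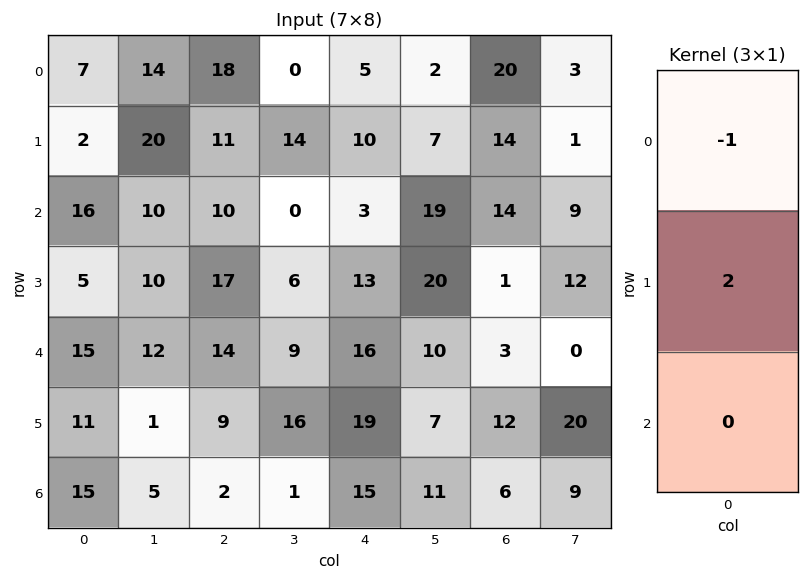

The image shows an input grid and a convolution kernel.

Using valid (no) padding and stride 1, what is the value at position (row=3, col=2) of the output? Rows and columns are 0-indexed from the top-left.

11

The receptive field on the input at this output position is [17 / 14 / 9]. Elementwise product with the kernel and sum: 17·-1 + 14·2.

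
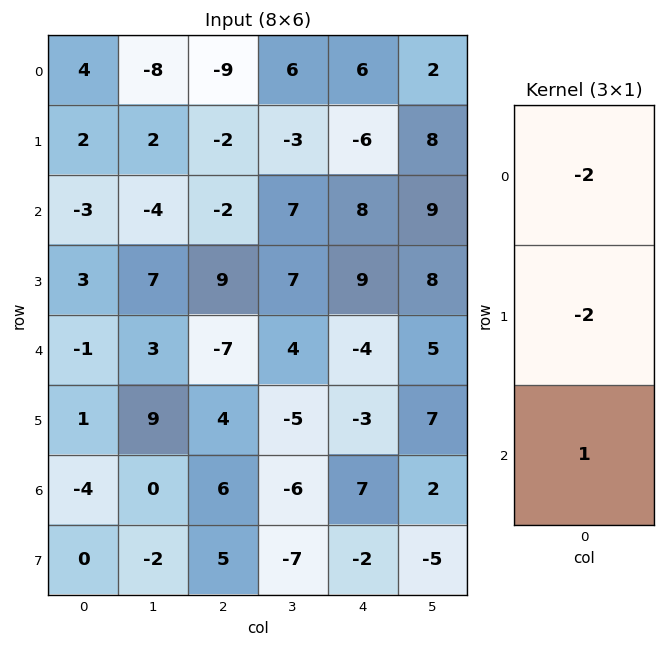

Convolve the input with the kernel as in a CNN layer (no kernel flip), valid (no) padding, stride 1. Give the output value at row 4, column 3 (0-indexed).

The receptive field on the input at this output position is [4 / -5 / -6]. Elementwise product with the kernel and sum: 4·-2 + -5·-2 + -6·1.

-4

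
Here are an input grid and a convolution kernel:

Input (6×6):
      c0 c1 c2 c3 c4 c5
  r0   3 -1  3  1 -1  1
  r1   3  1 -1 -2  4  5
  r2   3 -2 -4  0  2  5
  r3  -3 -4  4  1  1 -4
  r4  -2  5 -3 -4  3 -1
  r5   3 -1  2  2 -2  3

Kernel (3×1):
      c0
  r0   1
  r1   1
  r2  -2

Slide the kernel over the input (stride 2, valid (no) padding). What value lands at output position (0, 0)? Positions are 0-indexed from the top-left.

0

The receptive field on the input at this output position is [3 / 3 / 3]. Elementwise product with the kernel and sum: 3·1 + 3·1 + 3·-2.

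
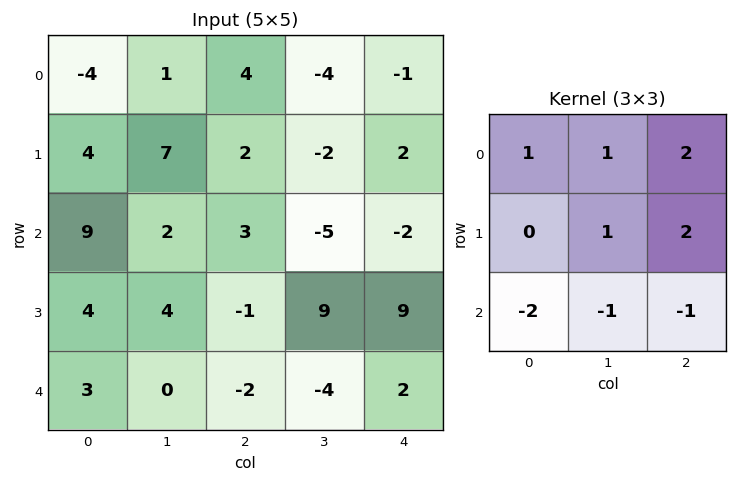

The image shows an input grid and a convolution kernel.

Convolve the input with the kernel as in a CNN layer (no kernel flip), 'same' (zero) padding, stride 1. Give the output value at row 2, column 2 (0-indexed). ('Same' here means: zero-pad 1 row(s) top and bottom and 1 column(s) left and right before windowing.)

-18

The receptive field on the zero-padded input at this output position is [7 2 -2 / 2 3 -5 / 4 -1 9]. Elementwise product with the kernel and sum: 7·1 + 2·1 + -2·2 + 3·1 + -5·2 + 4·-2 + -1·-1 + 9·-1.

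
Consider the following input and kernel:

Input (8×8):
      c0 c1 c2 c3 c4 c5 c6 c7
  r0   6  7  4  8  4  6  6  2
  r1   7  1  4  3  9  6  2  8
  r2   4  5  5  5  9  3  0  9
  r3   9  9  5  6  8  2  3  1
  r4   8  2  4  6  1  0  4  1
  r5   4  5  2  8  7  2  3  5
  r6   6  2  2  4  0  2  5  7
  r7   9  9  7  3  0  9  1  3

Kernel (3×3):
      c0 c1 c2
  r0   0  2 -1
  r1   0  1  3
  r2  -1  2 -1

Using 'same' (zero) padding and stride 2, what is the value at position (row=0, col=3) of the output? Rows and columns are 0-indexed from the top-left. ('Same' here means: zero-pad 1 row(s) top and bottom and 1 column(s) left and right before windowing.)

The receptive field on the zero-padded input at this output position is [0 0 0 / 6 6 2 / 6 2 8]. Elementwise product with the kernel and sum: 0·2 + 0·-1 + 6·1 + 2·3 + 6·-1 + 2·2 + 8·-1.

2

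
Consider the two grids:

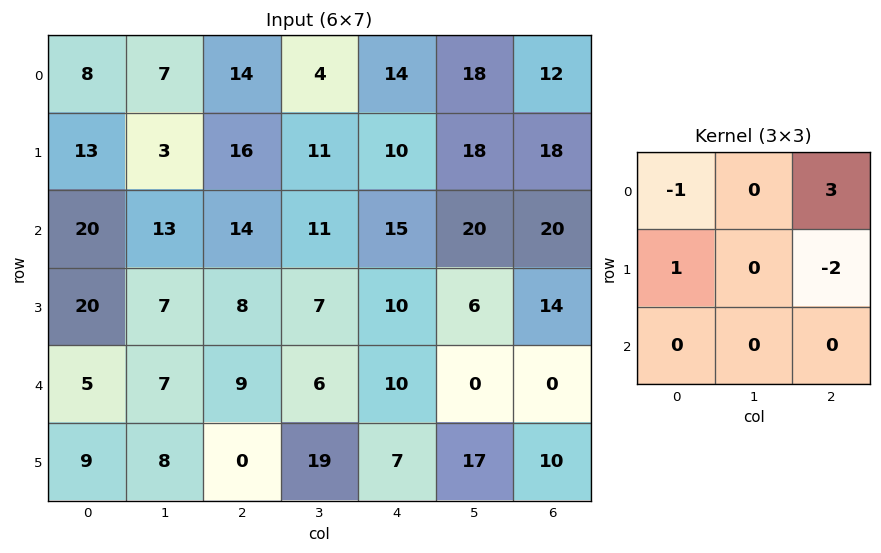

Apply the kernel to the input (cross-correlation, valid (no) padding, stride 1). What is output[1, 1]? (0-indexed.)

21

The receptive field on the input at this output position is [3 16 11 / 13 14 11 / 7 8 7]. Elementwise product with the kernel and sum: 3·-1 + 11·3 + 13·1 + 11·-2.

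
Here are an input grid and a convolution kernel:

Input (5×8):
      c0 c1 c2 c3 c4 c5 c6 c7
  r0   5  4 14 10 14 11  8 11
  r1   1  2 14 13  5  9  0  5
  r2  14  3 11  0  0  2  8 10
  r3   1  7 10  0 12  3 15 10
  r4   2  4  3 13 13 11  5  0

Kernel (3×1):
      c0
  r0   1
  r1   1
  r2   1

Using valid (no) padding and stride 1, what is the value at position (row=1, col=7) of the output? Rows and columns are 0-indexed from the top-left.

The receptive field on the input at this output position is [5 / 10 / 10]. Elementwise product with the kernel and sum: 5·1 + 10·1 + 10·1.

25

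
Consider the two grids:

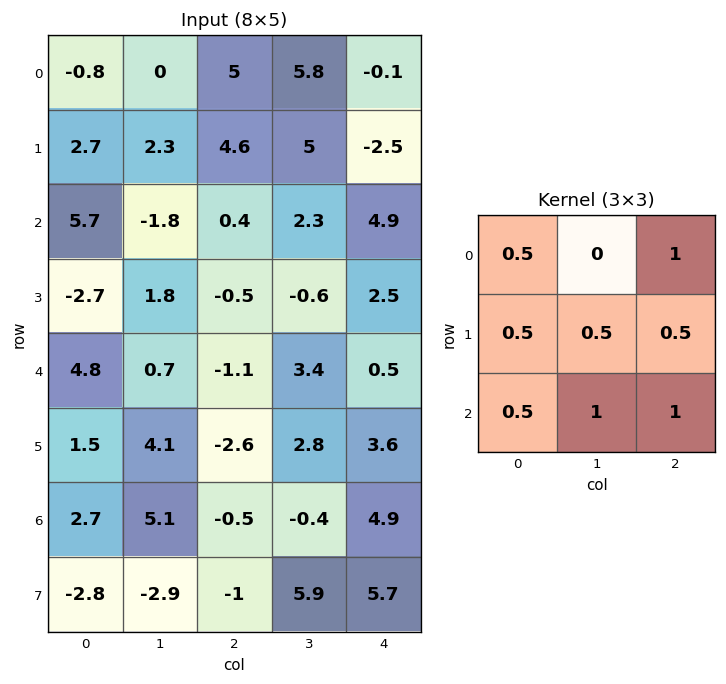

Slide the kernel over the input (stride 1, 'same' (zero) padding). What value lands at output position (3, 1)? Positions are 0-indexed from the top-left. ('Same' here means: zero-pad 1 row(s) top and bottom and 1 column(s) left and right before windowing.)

4.55

The receptive field on the zero-padded input at this output position is [5.7 -1.8 0.4 / -2.7 1.8 -0.5 / 4.8 0.7 -1.1]. Elementwise product with the kernel and sum: 5.7·0.5 + 0.4·1 + -2.7·0.5 + 1.8·0.5 + -0.5·0.5 + 4.8·0.5 + 0.7·1 + -1.1·1.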